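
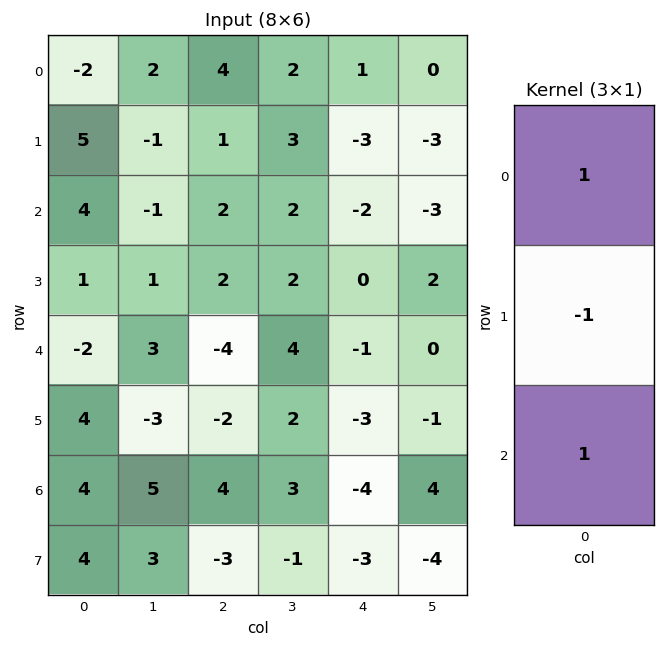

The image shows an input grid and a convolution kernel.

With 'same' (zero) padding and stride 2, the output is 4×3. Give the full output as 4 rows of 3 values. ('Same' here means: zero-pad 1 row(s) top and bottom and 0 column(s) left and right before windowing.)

Output[0,0]: The receptive field on the zero-padded input at this output position is [0 / -2 / 5]. Elementwise product with the kernel and sum: 0·1 + -2·-1 + 5·1.
Output[0,1]: The receptive field on the zero-padded input at this output position is [0 / 4 / 1]. Elementwise product with the kernel and sum: 0·1 + 4·-1 + 1·1.

7 -3 -4
2 1 -1
7 4 -2
4 -9 -2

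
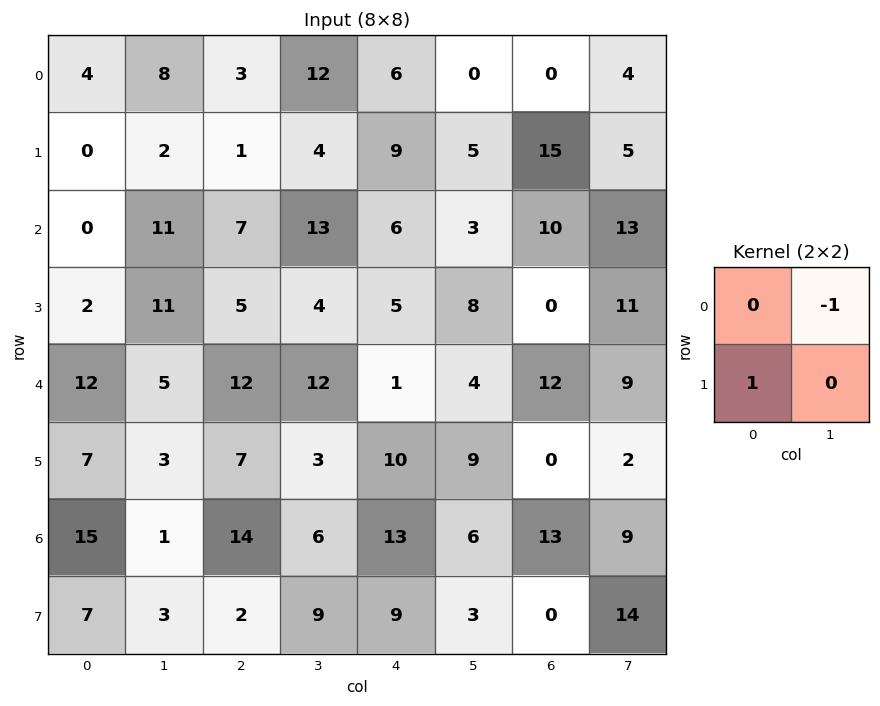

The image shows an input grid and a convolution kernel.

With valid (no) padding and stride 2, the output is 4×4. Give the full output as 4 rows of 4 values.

Output[0,0]: The receptive field on the input at this output position is [4 8 / 0 2]. Elementwise product with the kernel and sum: 8·-1 + 0·1.

-8 -11 9 11
-9 -8 2 -13
2 -5 6 -9
6 -4 3 -9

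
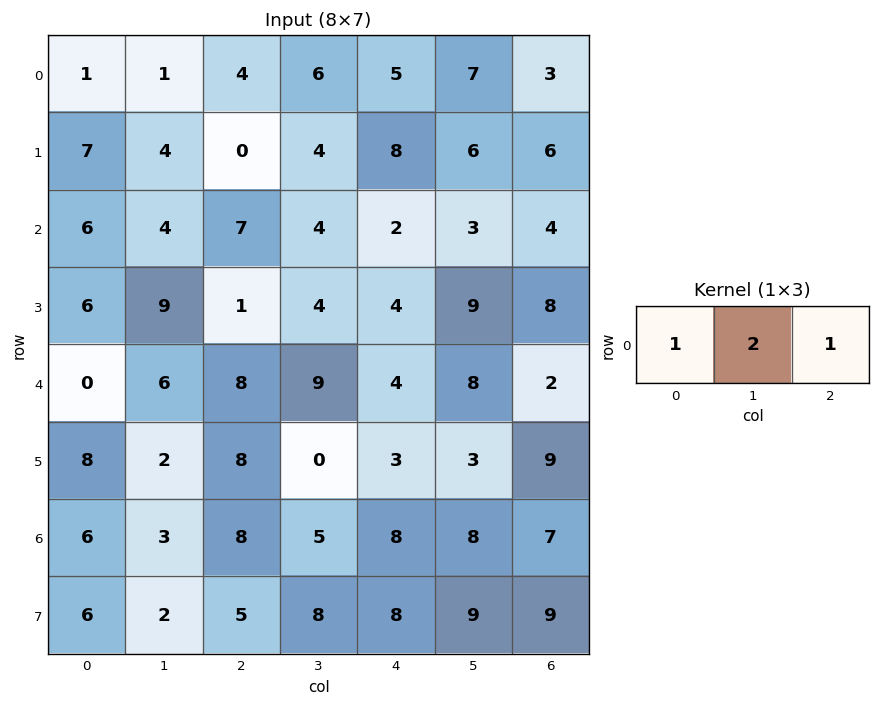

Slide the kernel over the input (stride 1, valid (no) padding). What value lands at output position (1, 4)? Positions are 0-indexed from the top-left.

The receptive field on the input at this output position is [8 6 6]. Elementwise product with the kernel and sum: 8·1 + 6·2 + 6·1.

26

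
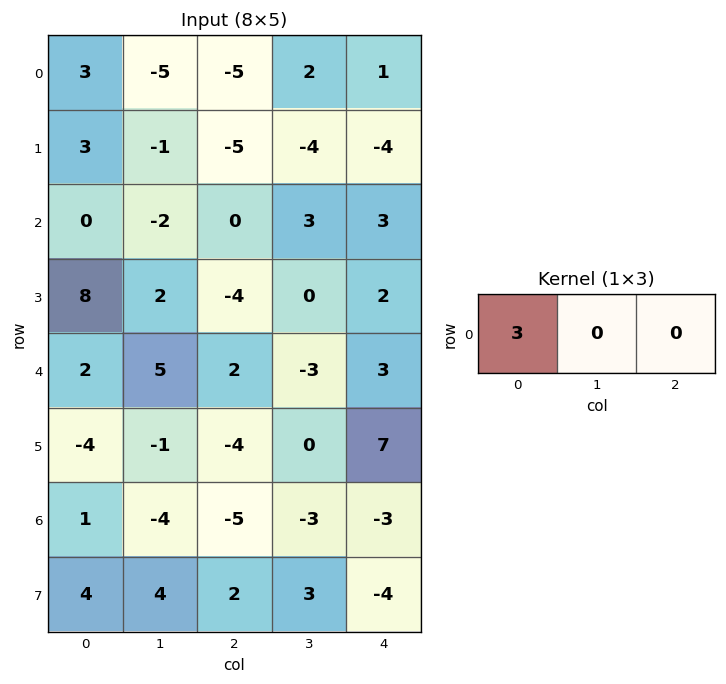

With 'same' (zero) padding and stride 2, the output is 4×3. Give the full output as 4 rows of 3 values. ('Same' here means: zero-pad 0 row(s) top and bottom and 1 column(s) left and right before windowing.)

Output[0,0]: The receptive field on the zero-padded input at this output position is [0 3 -5]. Elementwise product with the kernel and sum: 0·3.

0 -15 6
0 -6 9
0 15 -9
0 -12 -9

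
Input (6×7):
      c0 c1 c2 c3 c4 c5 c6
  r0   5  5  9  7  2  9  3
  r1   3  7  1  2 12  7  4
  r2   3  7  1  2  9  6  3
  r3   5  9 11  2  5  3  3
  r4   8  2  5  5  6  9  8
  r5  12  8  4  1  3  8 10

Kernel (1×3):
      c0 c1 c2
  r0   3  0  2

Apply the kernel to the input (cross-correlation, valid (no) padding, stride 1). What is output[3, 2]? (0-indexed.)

43

The receptive field on the input at this output position is [11 2 5]. Elementwise product with the kernel and sum: 11·3 + 5·2.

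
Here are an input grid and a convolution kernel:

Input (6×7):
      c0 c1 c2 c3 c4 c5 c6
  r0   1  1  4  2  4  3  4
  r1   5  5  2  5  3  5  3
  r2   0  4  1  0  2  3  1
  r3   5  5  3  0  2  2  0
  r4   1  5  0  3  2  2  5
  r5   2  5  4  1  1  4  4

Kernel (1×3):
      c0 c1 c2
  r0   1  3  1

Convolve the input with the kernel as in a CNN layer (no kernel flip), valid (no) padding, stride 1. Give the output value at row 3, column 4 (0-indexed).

The receptive field on the input at this output position is [2 2 0]. Elementwise product with the kernel and sum: 2·1 + 2·3 + 0·1.

8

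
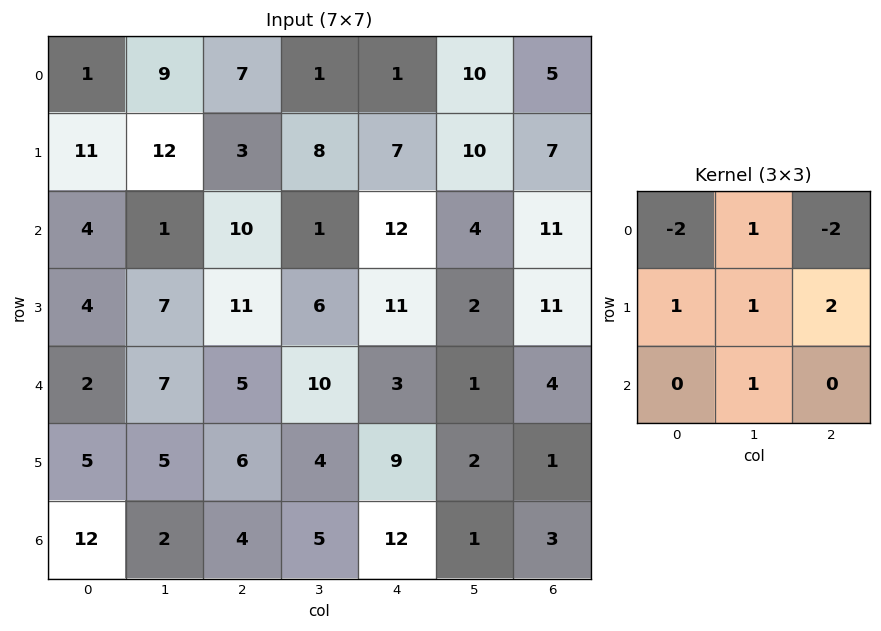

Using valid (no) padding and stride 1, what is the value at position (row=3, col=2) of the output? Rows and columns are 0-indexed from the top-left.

The receptive field on the input at this output position is [11 6 11 / 5 10 3 / 6 4 9]. Elementwise product with the kernel and sum: 11·-2 + 6·1 + 11·-2 + 5·1 + 10·1 + 3·2 + 4·1.

-13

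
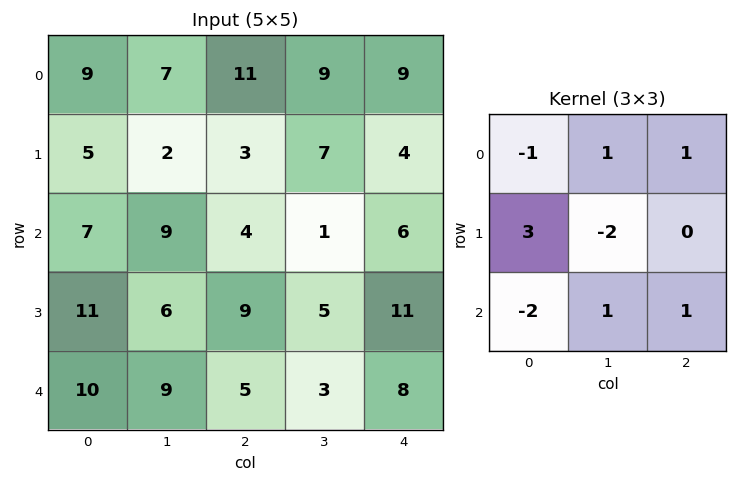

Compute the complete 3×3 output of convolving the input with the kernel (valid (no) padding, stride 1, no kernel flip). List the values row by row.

Output[0,0]: The receptive field on the input at this output position is [9 7 11 / 5 2 3 / 7 9 4]. Elementwise product with the kernel and sum: 9·-1 + 7·1 + 11·1 + 5·3 + 2·-2 + 7·-2 + 9·1 + 4·1.
Output[0,1]: The receptive field on the input at this output position is [7 11 9 / 2 3 7 / 9 4 1]. Elementwise product with the kernel and sum: 7·-1 + 11·1 + 9·1 + 2·3 + 3·-2 + 9·-2 + 4·1 + 1·1.

19 0 1
-4 29 16
21 -14 21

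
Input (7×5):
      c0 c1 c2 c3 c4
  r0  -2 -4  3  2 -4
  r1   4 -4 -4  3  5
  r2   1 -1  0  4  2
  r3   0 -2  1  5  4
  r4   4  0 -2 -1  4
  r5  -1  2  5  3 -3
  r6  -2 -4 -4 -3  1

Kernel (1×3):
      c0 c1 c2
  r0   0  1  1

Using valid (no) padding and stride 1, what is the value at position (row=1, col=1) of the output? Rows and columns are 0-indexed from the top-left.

The receptive field on the input at this output position is [-4 -4 3]. Elementwise product with the kernel and sum: -4·1 + 3·1.

-1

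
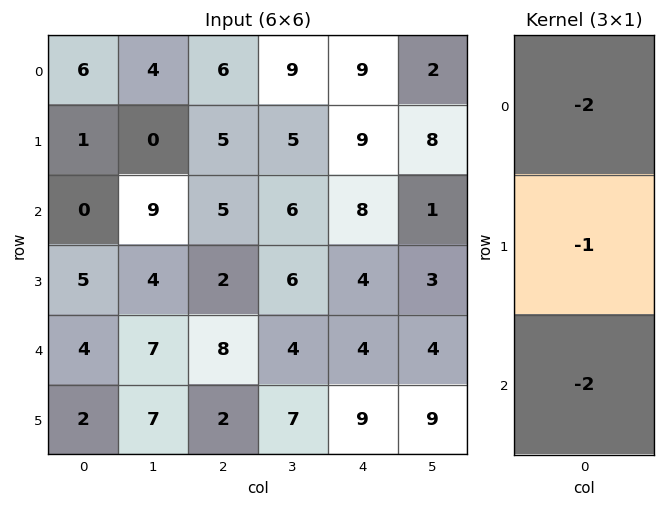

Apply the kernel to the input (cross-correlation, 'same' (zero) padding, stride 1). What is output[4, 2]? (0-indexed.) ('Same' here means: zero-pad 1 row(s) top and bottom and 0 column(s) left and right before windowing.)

-16

The receptive field on the zero-padded input at this output position is [2 / 8 / 2]. Elementwise product with the kernel and sum: 2·-2 + 8·-1 + 2·-2.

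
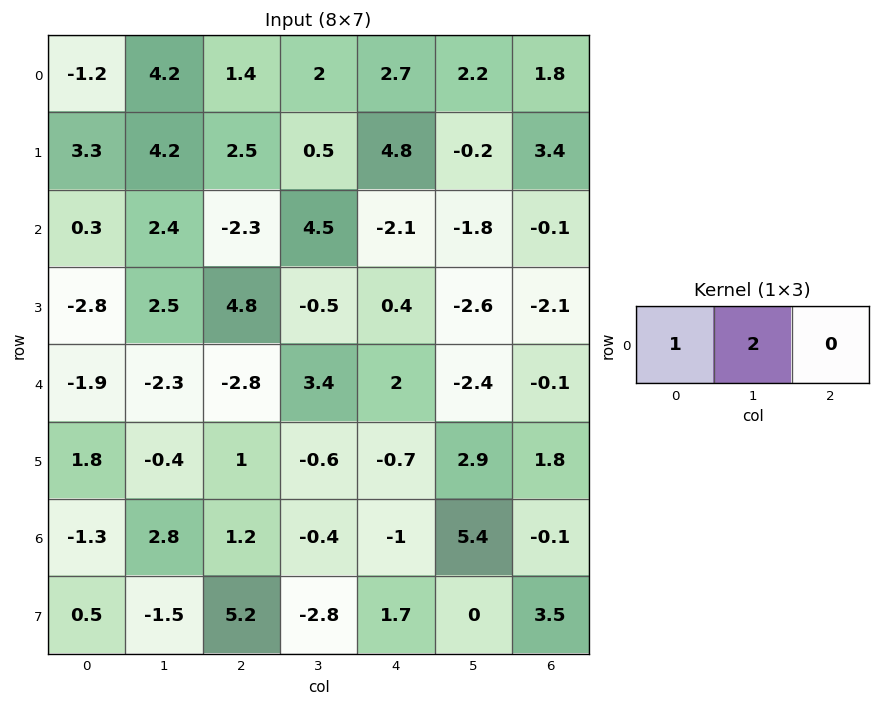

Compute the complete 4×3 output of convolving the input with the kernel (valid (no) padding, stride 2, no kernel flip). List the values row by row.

Output[0,0]: The receptive field on the input at this output position is [-1.2 4.2 1.4]. Elementwise product with the kernel and sum: -1.2·1 + 4.2·2.
Output[0,1]: The receptive field on the input at this output position is [1.4 2 2.7]. Elementwise product with the kernel and sum: 1.4·1 + 2·2.

7.2 5.4 7.1
5.1 6.7 -5.7
-6.5 4 -2.8
4.3 0.4 9.8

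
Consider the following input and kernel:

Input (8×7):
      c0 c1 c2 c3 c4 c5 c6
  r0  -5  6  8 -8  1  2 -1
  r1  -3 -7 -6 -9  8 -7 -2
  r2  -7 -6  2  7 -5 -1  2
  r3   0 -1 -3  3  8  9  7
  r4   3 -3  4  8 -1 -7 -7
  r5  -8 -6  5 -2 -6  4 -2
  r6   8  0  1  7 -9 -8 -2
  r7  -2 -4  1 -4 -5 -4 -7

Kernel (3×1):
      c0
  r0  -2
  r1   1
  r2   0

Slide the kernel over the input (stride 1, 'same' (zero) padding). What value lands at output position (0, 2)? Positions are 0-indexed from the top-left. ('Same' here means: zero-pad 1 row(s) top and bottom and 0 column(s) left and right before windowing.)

8

The receptive field on the zero-padded input at this output position is [0 / 8 / -6]. Elementwise product with the kernel and sum: 0·-2 + 8·1.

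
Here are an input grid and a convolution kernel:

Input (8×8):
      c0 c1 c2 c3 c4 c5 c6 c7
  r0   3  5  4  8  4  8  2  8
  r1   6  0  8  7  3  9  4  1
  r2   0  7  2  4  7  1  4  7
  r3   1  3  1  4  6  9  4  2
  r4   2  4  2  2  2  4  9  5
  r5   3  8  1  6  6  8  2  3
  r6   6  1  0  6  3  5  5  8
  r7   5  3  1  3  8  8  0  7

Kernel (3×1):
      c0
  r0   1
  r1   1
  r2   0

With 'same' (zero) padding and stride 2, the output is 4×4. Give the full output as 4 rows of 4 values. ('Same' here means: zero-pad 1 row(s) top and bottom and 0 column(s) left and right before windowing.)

Output[0,0]: The receptive field on the zero-padded input at this output position is [0 / 3 / 6]. Elementwise product with the kernel and sum: 0·1 + 3·1.
Output[0,1]: The receptive field on the zero-padded input at this output position is [0 / 4 / 8]. Elementwise product with the kernel and sum: 0·1 + 4·1.

3 4 4 2
6 10 10 8
3 3 8 13
9 1 9 7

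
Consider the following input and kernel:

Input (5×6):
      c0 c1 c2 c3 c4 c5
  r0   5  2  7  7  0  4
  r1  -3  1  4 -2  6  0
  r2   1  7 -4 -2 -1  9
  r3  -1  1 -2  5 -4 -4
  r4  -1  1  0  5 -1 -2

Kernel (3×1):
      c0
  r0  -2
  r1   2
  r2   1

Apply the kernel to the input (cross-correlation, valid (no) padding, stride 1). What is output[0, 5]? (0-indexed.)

The receptive field on the input at this output position is [4 / 0 / 9]. Elementwise product with the kernel and sum: 4·-2 + 0·2 + 9·1.

1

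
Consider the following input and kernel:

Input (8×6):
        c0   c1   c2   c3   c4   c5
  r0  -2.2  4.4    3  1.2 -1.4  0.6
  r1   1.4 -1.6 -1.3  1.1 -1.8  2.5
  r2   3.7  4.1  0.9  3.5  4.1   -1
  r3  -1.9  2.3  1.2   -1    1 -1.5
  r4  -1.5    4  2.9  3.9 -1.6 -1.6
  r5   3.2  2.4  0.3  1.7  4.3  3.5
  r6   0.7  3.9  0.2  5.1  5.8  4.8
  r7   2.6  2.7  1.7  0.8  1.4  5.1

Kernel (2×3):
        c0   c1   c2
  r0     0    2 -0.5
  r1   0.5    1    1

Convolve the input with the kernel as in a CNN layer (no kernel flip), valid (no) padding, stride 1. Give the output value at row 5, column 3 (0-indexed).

The receptive field on the input at this output position is [1.7 4.3 3.5 / 5.1 5.8 4.8]. Elementwise product with the kernel and sum: 4.3·2 + 3.5·-0.5 + 5.1·0.5 + 5.8·1 + 4.8·1.

20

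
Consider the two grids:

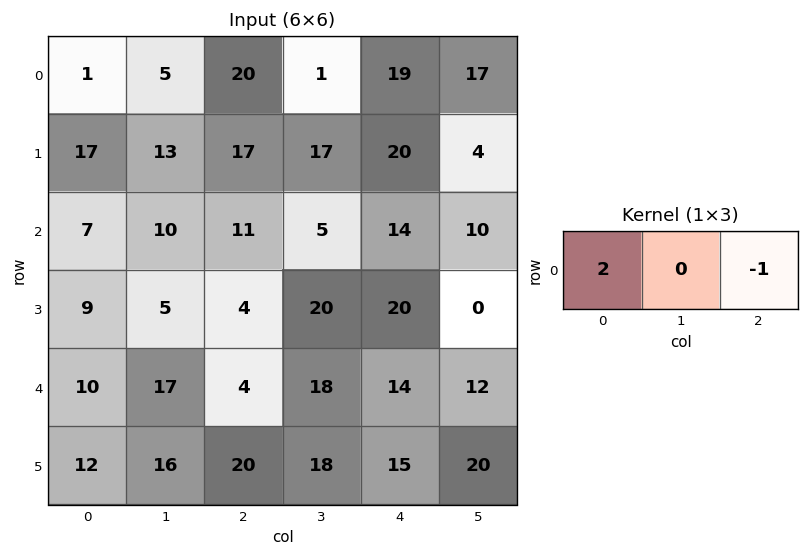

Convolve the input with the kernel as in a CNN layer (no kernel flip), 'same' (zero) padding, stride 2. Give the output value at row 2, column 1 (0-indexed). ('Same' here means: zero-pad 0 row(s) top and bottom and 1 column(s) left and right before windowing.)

The receptive field on the zero-padded input at this output position is [17 4 18]. Elementwise product with the kernel and sum: 17·2 + 18·-1.

16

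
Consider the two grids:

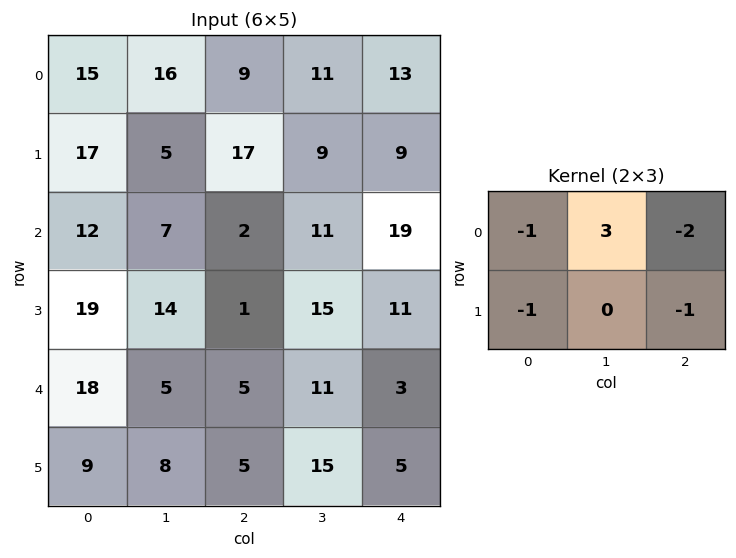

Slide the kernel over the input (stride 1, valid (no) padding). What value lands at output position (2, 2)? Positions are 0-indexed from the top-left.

The receptive field on the input at this output position is [2 11 19 / 1 15 11]. Elementwise product with the kernel and sum: 2·-1 + 11·3 + 19·-2 + 1·-1 + 11·-1.

-19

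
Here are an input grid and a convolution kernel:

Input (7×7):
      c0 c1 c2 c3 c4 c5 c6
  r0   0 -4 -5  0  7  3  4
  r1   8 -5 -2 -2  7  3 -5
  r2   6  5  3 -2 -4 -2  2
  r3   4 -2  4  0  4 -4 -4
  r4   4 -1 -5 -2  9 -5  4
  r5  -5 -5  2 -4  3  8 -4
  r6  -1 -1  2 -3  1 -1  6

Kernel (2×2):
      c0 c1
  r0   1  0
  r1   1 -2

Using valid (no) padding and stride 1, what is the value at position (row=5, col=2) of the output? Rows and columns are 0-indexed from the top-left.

10

The receptive field on the input at this output position is [2 -4 / 2 -3]. Elementwise product with the kernel and sum: 2·1 + 2·1 + -3·-2.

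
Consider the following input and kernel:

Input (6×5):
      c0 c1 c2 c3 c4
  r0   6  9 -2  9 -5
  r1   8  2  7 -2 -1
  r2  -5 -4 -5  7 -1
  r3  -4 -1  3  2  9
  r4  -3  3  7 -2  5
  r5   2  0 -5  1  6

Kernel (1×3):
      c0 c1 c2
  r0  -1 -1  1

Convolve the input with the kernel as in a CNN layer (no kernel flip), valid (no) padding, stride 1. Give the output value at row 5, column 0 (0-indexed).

-7

The receptive field on the input at this output position is [2 0 -5]. Elementwise product with the kernel and sum: 2·-1 + 0·-1 + -5·1.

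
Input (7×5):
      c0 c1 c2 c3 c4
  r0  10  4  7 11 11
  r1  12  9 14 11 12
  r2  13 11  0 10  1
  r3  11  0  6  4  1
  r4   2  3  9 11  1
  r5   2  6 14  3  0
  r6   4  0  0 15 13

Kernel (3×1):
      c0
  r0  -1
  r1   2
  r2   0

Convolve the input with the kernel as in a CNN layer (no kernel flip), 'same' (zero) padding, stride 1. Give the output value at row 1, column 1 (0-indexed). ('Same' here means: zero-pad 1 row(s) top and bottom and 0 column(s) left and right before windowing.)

14

The receptive field on the zero-padded input at this output position is [4 / 9 / 11]. Elementwise product with the kernel and sum: 4·-1 + 9·2.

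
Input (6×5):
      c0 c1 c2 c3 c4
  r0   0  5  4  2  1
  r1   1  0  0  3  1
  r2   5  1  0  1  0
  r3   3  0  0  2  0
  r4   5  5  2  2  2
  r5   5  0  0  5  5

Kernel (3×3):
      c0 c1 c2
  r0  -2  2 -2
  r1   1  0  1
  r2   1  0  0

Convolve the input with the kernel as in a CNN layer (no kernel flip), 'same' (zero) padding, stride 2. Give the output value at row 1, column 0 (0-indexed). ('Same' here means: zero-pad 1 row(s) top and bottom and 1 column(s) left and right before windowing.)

3

The receptive field on the zero-padded input at this output position is [0 1 0 / 0 5 1 / 0 3 0]. Elementwise product with the kernel and sum: 0·-2 + 1·2 + 0·-2 + 0·1 + 1·1 + 0·1.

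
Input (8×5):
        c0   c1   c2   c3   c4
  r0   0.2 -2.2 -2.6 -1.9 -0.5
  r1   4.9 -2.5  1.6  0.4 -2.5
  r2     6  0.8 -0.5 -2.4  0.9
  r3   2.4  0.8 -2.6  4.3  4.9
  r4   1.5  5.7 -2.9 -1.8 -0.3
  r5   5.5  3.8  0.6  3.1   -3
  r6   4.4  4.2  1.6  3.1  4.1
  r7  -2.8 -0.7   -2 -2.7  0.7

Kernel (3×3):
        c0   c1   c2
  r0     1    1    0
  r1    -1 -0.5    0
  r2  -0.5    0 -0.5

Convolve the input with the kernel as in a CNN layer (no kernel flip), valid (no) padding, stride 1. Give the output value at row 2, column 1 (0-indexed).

The receptive field on the input at this output position is [0.8 -0.5 -2.4 / 0.8 -2.6 4.3 / 5.7 -2.9 -1.8]. Elementwise product with the kernel and sum: 0.8·1 + -0.5·1 + 0.8·-1 + -2.6·-0.5 + 5.7·-0.5 + -1.8·-0.5.

-1.15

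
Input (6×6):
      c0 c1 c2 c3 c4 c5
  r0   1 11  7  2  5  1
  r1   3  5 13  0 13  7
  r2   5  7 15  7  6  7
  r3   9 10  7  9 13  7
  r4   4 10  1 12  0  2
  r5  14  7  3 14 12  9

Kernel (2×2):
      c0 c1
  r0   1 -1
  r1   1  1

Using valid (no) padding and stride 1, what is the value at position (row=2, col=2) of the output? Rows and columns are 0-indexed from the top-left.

24

The receptive field on the input at this output position is [15 7 / 7 9]. Elementwise product with the kernel and sum: 15·1 + 7·-1 + 7·1 + 9·1.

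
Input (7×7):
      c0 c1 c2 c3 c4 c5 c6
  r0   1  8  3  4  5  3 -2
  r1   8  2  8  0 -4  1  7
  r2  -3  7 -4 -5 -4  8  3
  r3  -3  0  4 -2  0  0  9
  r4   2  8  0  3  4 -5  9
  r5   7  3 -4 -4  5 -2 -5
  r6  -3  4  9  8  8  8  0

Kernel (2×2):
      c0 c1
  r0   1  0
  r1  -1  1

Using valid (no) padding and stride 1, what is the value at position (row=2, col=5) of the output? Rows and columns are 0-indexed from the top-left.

The receptive field on the input at this output position is [8 3 / 0 9]. Elementwise product with the kernel and sum: 8·1 + 0·-1 + 9·1.

17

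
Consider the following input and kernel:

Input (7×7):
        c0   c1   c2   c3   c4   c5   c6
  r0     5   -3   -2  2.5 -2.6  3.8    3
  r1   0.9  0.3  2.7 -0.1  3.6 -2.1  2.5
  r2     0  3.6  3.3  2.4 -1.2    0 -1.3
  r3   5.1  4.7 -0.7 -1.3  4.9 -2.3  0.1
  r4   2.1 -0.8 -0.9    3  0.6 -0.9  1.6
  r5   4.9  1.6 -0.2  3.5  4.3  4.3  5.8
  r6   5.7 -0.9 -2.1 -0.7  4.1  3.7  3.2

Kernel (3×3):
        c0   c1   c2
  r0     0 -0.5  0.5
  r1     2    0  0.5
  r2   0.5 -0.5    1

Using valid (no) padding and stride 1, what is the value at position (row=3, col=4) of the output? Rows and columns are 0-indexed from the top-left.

9

The receptive field on the input at this output position is [4.9 -2.3 0.1 / 0.6 -0.9 1.6 / 4.3 4.3 5.8]. Elementwise product with the kernel and sum: -2.3·-0.5 + 0.1·0.5 + 0.6·2 + 1.6·0.5 + 4.3·0.5 + 4.3·-0.5 + 5.8·1.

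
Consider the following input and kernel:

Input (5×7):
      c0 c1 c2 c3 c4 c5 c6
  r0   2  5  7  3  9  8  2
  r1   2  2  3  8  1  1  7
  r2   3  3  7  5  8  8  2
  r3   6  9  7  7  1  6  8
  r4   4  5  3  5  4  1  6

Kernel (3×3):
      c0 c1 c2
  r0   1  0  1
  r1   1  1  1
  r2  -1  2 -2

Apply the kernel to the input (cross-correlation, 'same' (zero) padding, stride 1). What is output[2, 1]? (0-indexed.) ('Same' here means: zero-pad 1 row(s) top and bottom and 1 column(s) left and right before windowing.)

The receptive field on the zero-padded input at this output position is [2 2 3 / 3 3 7 / 6 9 7]. Elementwise product with the kernel and sum: 2·1 + 3·1 + 3·1 + 3·1 + 7·1 + 6·-1 + 9·2 + 7·-2.

16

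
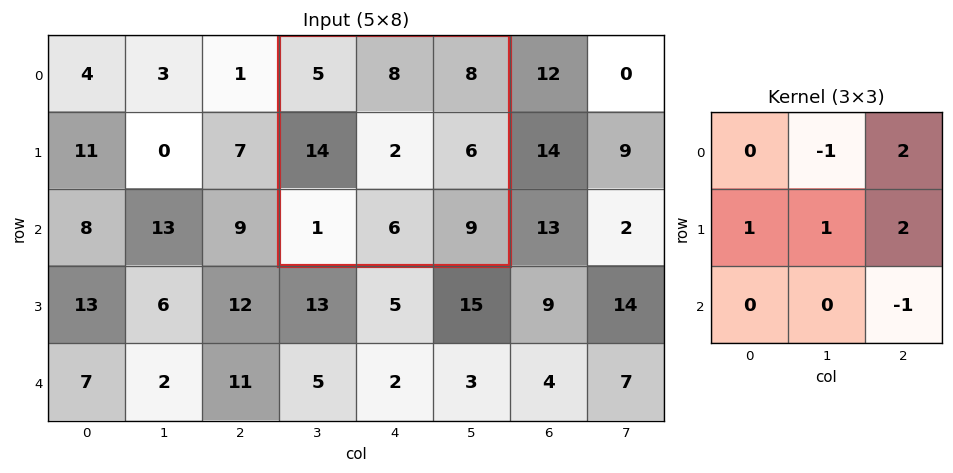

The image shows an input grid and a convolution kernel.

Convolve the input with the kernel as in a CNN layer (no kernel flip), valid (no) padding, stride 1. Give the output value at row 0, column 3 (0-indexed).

27

The receptive field on the input at this output position is [5 8 8 / 14 2 6 / 1 6 9]. Elementwise product with the kernel and sum: 8·-1 + 8·2 + 14·1 + 2·1 + 6·2 + 9·-1.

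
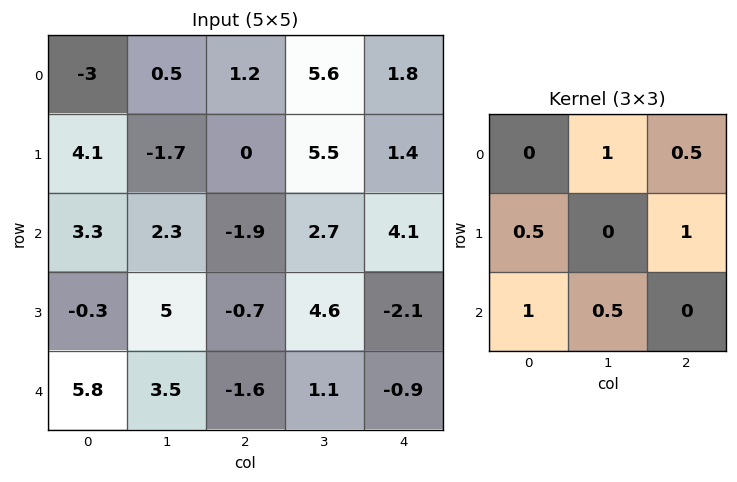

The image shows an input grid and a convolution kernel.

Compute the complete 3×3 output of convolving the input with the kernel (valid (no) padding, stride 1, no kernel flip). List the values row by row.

7.6 10 7.35
0.25 11.25 10.95
8.05 9.25 1.25

Output[0,0]: The receptive field on the input at this output position is [-3 0.5 1.2 / 4.1 -1.7 0 / 3.3 2.3 -1.9]. Elementwise product with the kernel and sum: 0.5·1 + 1.2·0.5 + 4.1·0.5 + 0·1 + 3.3·1 + 2.3·0.5.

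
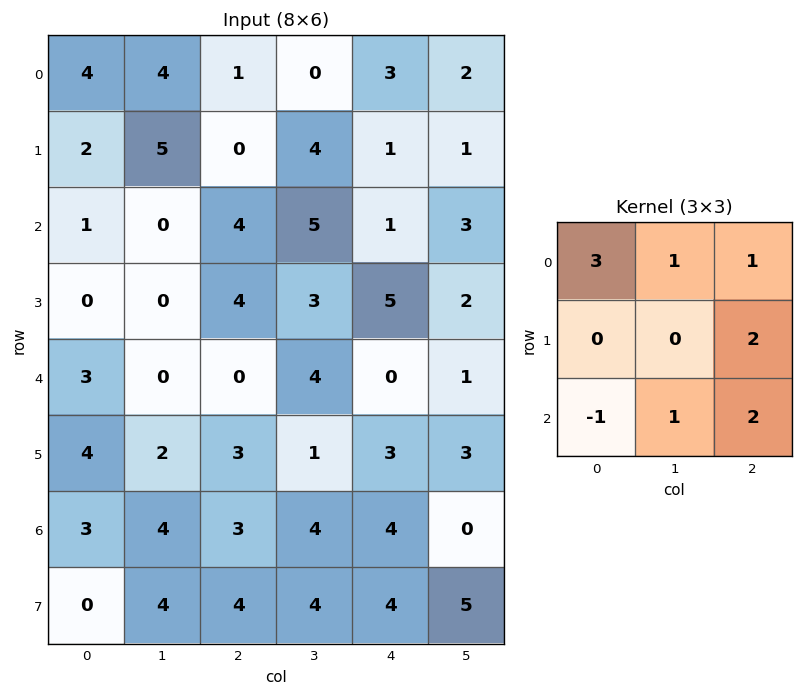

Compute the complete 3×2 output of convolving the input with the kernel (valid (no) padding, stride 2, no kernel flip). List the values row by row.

Output[0,0]: The receptive field on the input at this output position is [4 4 1 / 2 5 0 / 1 0 4]. Elementwise product with the kernel and sum: 4·3 + 4·1 + 1·1 + 0·2 + 1·-1 + 0·1 + 4·2.
Output[0,1]: The receptive field on the input at this output position is [1 0 3 / 0 4 1 / 4 5 1]. Elementwise product with the kernel and sum: 1·3 + 0·1 + 3·1 + 1·2 + 4·-1 + 5·1 + 1·2.

24 11
12 32
22 19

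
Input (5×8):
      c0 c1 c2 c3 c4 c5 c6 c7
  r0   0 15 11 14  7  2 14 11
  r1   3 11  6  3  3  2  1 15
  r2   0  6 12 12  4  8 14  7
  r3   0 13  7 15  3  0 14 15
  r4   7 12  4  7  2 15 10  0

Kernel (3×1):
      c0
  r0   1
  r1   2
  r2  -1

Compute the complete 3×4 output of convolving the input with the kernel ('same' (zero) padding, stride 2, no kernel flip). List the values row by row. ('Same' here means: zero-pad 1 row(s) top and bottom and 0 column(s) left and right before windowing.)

Output[0,0]: The receptive field on the zero-padded input at this output position is [0 / 0 / 3]. Elementwise product with the kernel and sum: 0·1 + 0·2 + 3·-1.

-3 16 11 27
3 23 8 15
14 15 7 34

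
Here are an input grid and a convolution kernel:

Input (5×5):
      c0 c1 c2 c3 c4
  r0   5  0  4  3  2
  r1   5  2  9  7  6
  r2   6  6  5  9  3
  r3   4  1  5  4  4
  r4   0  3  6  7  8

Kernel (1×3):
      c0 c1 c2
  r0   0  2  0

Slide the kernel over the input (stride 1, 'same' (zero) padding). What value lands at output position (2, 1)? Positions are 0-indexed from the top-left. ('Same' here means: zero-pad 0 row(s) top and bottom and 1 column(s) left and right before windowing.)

The receptive field on the zero-padded input at this output position is [6 6 5]. Elementwise product with the kernel and sum: 6·2.

12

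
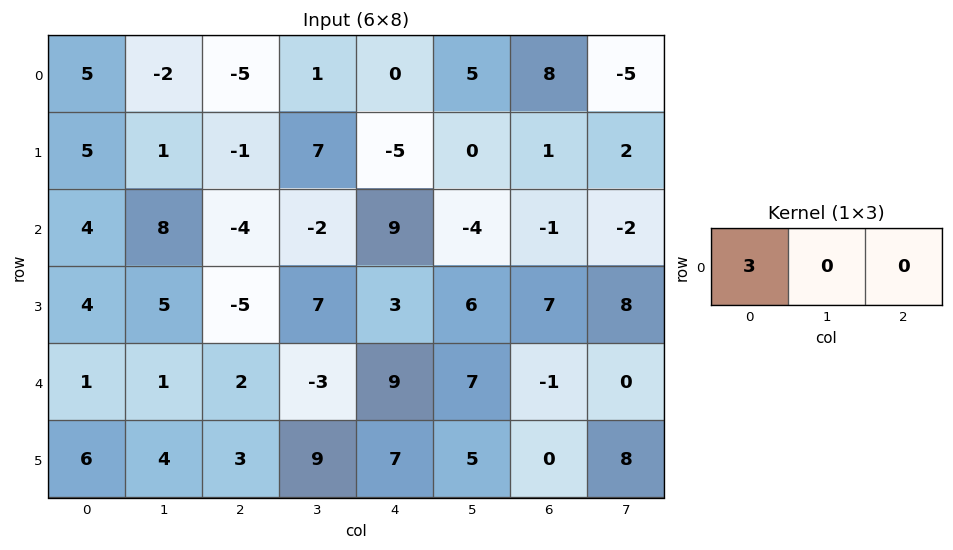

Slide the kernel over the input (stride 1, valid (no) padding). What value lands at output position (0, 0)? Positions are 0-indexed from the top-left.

The receptive field on the input at this output position is [5 -2 -5]. Elementwise product with the kernel and sum: 5·3.

15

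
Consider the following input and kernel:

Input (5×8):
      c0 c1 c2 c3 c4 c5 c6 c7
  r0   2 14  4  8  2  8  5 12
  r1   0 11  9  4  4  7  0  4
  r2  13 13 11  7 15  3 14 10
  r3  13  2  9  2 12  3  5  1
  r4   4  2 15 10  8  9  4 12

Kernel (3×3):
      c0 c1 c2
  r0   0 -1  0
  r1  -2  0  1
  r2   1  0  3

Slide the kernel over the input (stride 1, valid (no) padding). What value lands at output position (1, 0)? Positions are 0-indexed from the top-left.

The receptive field on the input at this output position is [0 11 9 / 13 13 11 / 13 2 9]. Elementwise product with the kernel and sum: 11·-1 + 13·-2 + 11·1 + 13·1 + 9·3.

14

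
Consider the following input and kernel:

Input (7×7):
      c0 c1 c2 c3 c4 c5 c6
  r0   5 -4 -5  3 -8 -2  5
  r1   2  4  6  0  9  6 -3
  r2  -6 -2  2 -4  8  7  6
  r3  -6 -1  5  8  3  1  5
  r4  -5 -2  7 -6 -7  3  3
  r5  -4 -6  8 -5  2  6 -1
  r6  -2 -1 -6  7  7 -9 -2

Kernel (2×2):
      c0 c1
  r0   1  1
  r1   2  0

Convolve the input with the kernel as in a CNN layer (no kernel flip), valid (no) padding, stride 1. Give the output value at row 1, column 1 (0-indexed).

6

The receptive field on the input at this output position is [4 6 / -2 2]. Elementwise product with the kernel and sum: 4·1 + 6·1 + -2·2.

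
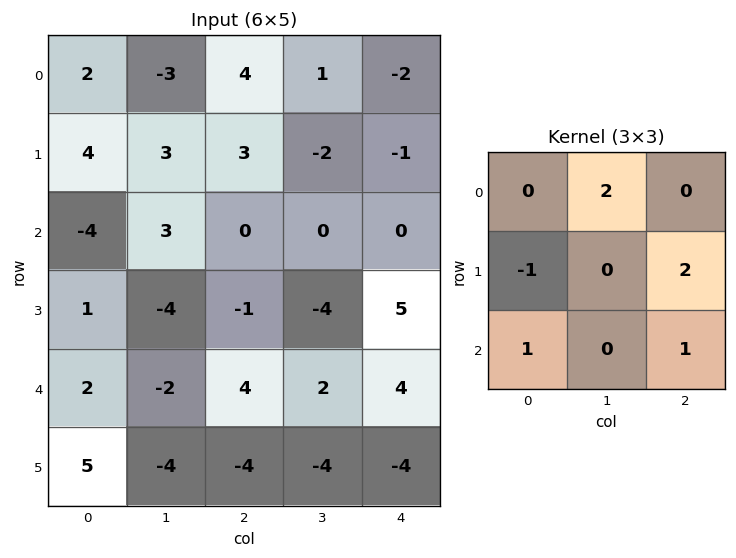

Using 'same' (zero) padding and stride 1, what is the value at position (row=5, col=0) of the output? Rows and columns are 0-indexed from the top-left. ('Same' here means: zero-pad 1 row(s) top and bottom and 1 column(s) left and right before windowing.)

-4

The receptive field on the zero-padded input at this output position is [0 2 -2 / 0 5 -4 / 0 0 0]. Elementwise product with the kernel and sum: 2·2 + 0·-1 + -4·2 + 0·1 + 0·1.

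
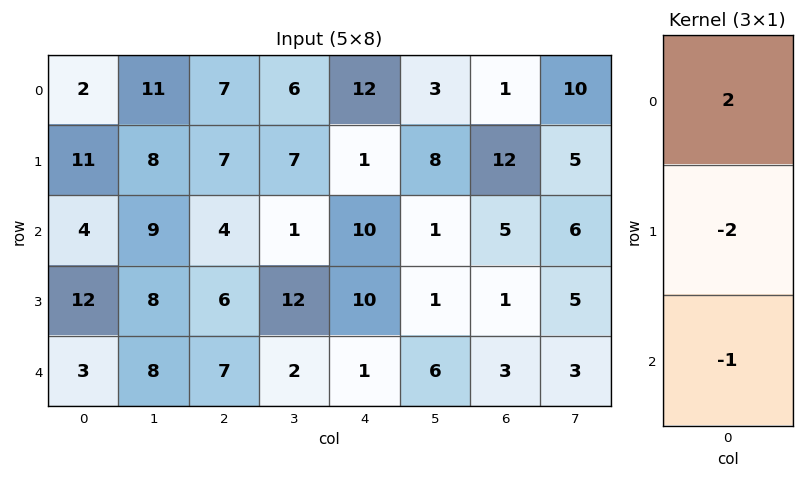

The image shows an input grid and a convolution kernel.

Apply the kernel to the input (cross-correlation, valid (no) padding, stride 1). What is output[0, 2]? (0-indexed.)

-4

The receptive field on the input at this output position is [7 / 7 / 4]. Elementwise product with the kernel and sum: 7·2 + 7·-2 + 4·-1.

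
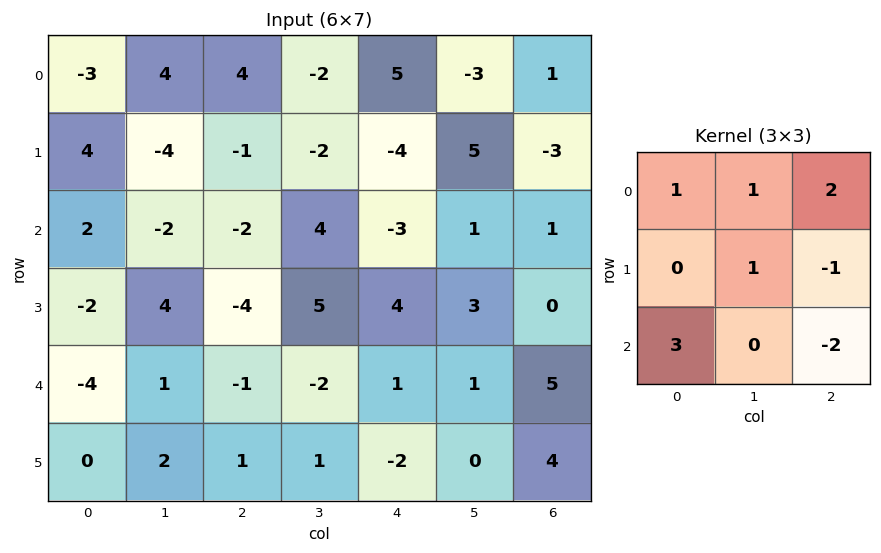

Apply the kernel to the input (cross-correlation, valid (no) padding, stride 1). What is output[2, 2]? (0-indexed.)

-8

The receptive field on the input at this output position is [-2 4 -3 / -4 5 4 / -1 -2 1]. Elementwise product with the kernel and sum: -2·1 + 4·1 + -3·2 + 5·1 + 4·-1 + -1·3 + 1·-2.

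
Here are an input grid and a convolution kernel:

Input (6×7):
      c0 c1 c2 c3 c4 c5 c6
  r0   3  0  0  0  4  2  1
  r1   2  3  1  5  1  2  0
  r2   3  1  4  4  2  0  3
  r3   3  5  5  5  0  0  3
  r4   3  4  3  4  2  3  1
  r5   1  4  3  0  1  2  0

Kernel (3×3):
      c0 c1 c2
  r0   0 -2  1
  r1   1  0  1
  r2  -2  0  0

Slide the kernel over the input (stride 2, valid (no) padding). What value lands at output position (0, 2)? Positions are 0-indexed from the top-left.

-6

The receptive field on the input at this output position is [4 2 1 / 1 2 0 / 2 0 3]. Elementwise product with the kernel and sum: 2·-2 + 1·1 + 1·1 + 0·1 + 2·-2.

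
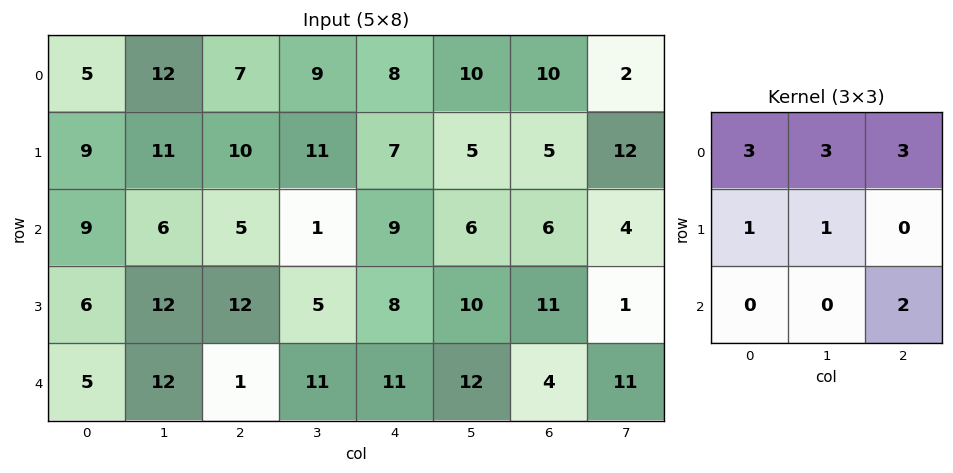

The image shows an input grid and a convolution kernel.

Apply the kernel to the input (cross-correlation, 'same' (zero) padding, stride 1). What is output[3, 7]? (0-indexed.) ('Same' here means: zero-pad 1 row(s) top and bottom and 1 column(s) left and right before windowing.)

42

The receptive field on the zero-padded input at this output position is [6 4 0 / 11 1 0 / 4 11 0]. Elementwise product with the kernel and sum: 6·3 + 4·3 + 0·3 + 11·1 + 1·1 + 0·2.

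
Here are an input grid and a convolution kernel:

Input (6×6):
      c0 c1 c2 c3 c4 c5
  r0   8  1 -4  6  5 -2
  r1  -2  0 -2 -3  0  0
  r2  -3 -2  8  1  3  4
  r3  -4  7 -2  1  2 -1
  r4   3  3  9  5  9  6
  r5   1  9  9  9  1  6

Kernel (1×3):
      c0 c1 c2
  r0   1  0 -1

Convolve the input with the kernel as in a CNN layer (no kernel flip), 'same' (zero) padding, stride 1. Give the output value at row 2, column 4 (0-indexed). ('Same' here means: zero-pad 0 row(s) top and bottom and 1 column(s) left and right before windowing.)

The receptive field on the zero-padded input at this output position is [1 3 4]. Elementwise product with the kernel and sum: 1·1 + 4·-1.

-3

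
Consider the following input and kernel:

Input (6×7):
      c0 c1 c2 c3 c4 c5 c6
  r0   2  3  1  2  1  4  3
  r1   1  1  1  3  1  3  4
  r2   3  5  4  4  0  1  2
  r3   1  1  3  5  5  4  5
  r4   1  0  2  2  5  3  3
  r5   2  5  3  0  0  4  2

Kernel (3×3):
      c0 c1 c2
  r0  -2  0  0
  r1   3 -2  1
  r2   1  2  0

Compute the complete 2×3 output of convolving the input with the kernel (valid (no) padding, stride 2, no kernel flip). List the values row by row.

11 8 1
-1 2 23

Output[0,0]: The receptive field on the input at this output position is [2 3 1 / 1 1 1 / 3 5 4]. Elementwise product with the kernel and sum: 2·-2 + 1·3 + 1·-2 + 1·1 + 3·1 + 5·2.
Output[0,1]: The receptive field on the input at this output position is [1 2 1 / 1 3 1 / 4 4 0]. Elementwise product with the kernel and sum: 1·-2 + 1·3 + 3·-2 + 1·1 + 4·1 + 4·2.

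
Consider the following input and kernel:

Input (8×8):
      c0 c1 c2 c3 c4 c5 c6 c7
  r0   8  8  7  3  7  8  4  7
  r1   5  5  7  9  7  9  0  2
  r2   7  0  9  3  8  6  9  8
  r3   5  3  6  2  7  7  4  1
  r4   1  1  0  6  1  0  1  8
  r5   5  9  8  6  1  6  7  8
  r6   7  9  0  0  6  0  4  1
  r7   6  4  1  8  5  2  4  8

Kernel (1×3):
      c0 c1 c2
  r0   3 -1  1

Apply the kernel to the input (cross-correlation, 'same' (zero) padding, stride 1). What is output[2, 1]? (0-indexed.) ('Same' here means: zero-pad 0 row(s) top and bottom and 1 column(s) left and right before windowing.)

30

The receptive field on the zero-padded input at this output position is [7 0 9]. Elementwise product with the kernel and sum: 7·3 + 0·-1 + 9·1.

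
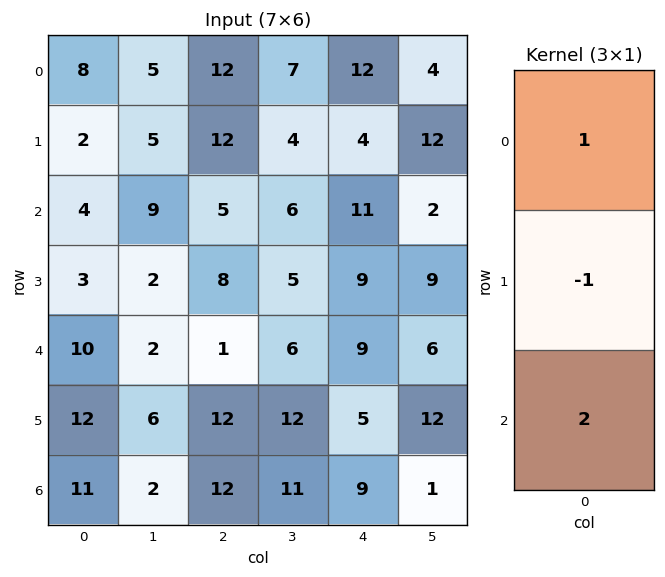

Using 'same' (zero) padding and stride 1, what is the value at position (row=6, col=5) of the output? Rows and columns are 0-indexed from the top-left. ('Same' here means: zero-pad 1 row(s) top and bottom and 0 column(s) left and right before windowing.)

11

The receptive field on the zero-padded input at this output position is [12 / 1 / 0]. Elementwise product with the kernel and sum: 12·1 + 1·-1 + 0·2.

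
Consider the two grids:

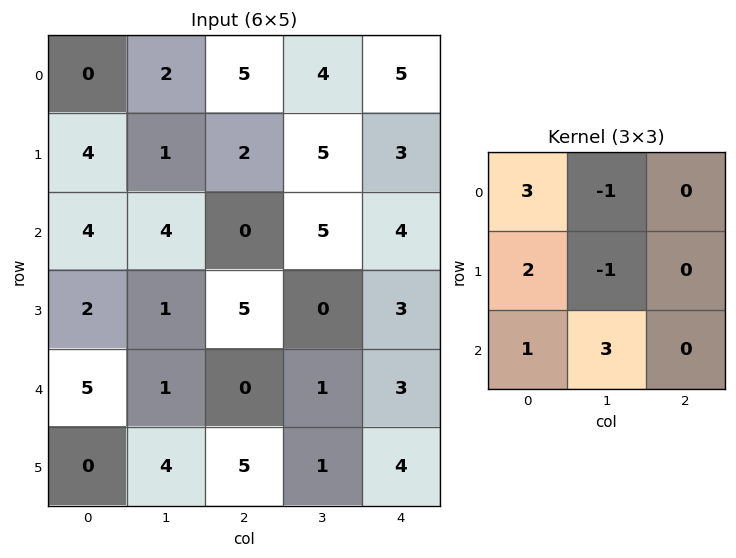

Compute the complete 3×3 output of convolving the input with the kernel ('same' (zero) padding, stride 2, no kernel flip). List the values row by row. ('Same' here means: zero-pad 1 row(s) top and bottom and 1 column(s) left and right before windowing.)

Output[0,0]: The receptive field on the zero-padded input at this output position is [0 0 0 / 0 0 2 / 0 4 1]. Elementwise product with the kernel and sum: 0·3 + 0·-1 + 0·2 + 0·-1 + 0·1 + 4·3.
Output[0,1]: The receptive field on the zero-padded input at this output position is [0 0 0 / 2 5 4 / 1 2 5]. Elementwise product with the kernel and sum: 0·3 + 0·-1 + 2·2 + 5·-1 + 1·1 + 2·3.

12 6 17
-2 25 27
-7 19 9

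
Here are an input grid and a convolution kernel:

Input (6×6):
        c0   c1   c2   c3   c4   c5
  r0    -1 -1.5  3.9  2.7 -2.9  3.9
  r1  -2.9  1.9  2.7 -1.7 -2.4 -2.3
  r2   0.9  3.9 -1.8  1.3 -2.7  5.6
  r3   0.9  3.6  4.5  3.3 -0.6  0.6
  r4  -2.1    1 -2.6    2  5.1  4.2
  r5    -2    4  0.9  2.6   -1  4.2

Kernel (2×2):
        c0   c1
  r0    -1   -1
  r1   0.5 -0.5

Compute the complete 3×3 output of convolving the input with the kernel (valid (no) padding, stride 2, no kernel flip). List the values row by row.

Output[0,0]: The receptive field on the input at this output position is [-1 -1.5 / -2.9 1.9]. Elementwise product with the kernel and sum: -1·-1 + -1.5·-1 + -2.9·0.5 + 1.9·-0.5.
Output[0,1]: The receptive field on the input at this output position is [3.9 2.7 / 2.7 -1.7]. Elementwise product with the kernel and sum: 3.9·-1 + 2.7·-1 + 2.7·0.5 + -1.7·-0.5.

0.1 -4.4 -1.05
-6.15 1.1 -3.5
-1.9 -0.25 -11.9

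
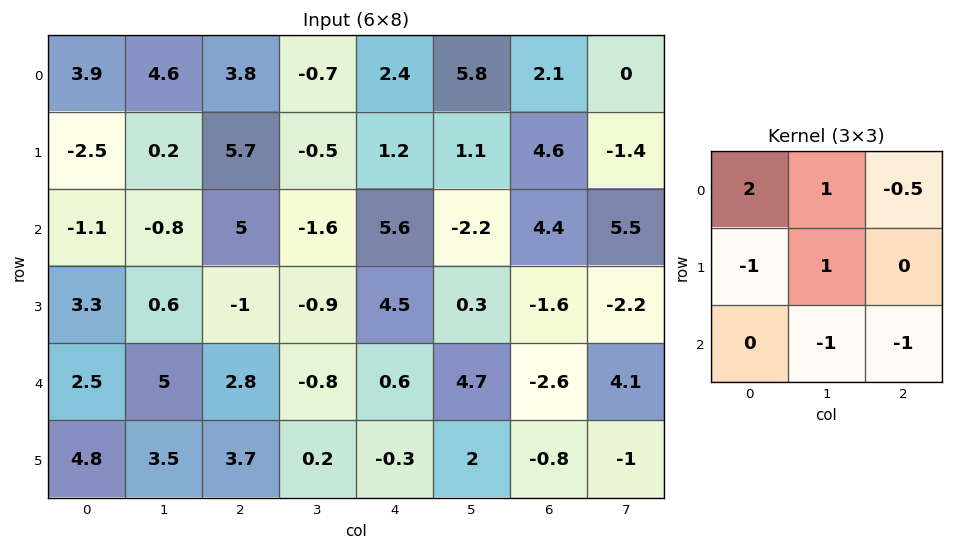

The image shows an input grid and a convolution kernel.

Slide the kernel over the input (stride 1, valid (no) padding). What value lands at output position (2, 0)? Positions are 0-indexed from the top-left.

-16

The receptive field on the input at this output position is [-1.1 -0.8 5 / 3.3 0.6 -1 / 2.5 5 2.8]. Elementwise product with the kernel and sum: -1.1·2 + -0.8·1 + 5·-0.5 + 3.3·-1 + 0.6·1 + 5·-1 + 2.8·-1.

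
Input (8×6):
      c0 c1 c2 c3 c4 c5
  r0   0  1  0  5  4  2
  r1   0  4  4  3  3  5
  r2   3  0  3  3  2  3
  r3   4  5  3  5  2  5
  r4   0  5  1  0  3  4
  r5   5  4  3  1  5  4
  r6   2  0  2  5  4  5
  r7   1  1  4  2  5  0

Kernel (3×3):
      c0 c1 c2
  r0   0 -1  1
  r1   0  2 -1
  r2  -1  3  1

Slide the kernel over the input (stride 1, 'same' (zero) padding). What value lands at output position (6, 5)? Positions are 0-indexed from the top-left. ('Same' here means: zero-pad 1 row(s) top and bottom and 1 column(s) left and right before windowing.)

The receptive field on the zero-padded input at this output position is [5 4 0 / 4 5 0 / 5 0 0]. Elementwise product with the kernel and sum: 4·-1 + 0·1 + 5·2 + 0·-1 + 5·-1 + 0·3 + 0·1.

1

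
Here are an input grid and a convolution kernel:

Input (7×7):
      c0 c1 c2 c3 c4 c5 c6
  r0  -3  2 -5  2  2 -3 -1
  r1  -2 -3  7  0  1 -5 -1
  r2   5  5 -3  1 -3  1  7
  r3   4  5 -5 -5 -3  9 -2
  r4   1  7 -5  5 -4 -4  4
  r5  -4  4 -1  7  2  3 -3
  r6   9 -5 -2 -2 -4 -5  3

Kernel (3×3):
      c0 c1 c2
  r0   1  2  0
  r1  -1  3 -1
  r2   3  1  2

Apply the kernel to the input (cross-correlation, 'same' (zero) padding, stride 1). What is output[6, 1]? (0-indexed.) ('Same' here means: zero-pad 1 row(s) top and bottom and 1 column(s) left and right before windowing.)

-18

The receptive field on the zero-padded input at this output position is [-4 4 -1 / 9 -5 -2 / 0 0 0]. Elementwise product with the kernel and sum: -4·1 + 4·2 + 9·-1 + -5·3 + -2·-1 + 0·3 + 0·1 + 0·2.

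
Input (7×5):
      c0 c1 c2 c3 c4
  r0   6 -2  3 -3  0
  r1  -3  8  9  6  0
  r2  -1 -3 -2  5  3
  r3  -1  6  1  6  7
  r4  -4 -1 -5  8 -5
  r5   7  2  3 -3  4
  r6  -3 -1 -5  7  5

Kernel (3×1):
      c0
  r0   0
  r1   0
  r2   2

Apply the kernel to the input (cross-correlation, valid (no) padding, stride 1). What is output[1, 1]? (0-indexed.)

12

The receptive field on the input at this output position is [8 / -3 / 6]. Elementwise product with the kernel and sum: 6·2.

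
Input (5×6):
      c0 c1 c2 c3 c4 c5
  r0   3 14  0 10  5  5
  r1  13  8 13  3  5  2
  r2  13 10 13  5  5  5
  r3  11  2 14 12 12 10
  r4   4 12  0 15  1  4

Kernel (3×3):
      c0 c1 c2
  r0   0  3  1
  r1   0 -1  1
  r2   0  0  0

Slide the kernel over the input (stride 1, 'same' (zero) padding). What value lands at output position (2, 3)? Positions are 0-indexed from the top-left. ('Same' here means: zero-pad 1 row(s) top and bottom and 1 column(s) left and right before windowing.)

The receptive field on the zero-padded input at this output position is [13 3 5 / 13 5 5 / 14 12 12]. Elementwise product with the kernel and sum: 3·3 + 5·1 + 5·-1 + 5·1.

14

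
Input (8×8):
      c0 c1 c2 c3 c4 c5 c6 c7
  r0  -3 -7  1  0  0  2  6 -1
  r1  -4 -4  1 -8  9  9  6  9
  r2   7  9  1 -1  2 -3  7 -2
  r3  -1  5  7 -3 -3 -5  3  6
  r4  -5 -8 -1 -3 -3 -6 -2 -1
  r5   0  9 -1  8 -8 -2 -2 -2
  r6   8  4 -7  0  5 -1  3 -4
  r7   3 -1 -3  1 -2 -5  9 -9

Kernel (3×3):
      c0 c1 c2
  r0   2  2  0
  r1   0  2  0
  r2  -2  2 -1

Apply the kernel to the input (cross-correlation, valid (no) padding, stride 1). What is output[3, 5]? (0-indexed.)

The receptive field on the input at this output position is [-5 3 6 / -6 -2 -1 / -2 -2 -2]. Elementwise product with the kernel and sum: -5·2 + 3·2 + -2·2 + -2·-2 + -2·2 + -2·-1.

-6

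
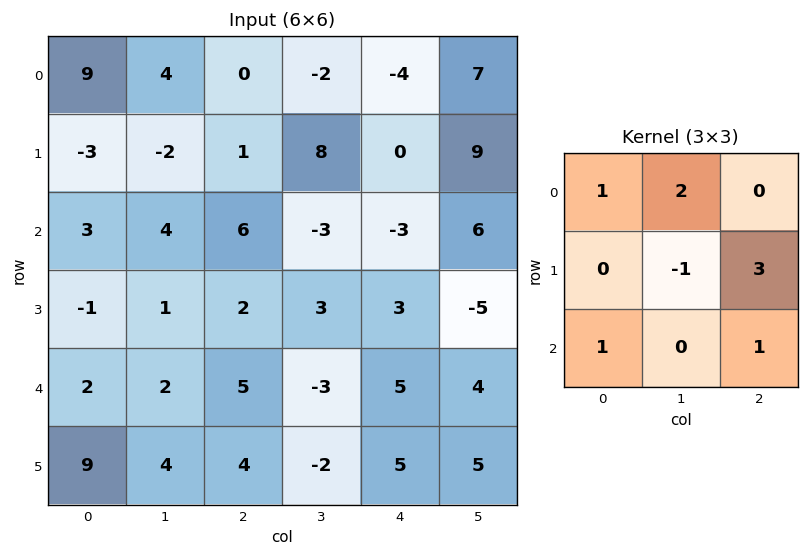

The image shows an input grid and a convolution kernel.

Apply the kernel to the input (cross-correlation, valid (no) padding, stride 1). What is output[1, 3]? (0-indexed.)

The receptive field on the input at this output position is [8 0 9 / -3 -3 6 / 3 3 -5]. Elementwise product with the kernel and sum: 8·1 + 0·2 + -3·-1 + 6·3 + 3·1 + -5·1.

27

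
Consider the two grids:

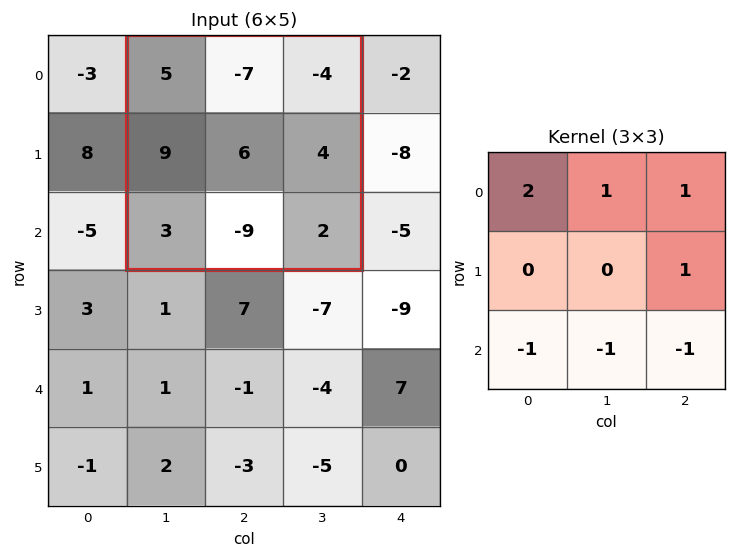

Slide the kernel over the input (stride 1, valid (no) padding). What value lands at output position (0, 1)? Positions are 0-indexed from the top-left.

7

The receptive field on the input at this output position is [5 -7 -4 / 9 6 4 / 3 -9 2]. Elementwise product with the kernel and sum: 5·2 + -7·1 + -4·1 + 4·1 + 3·-1 + -9·-1 + 2·-1.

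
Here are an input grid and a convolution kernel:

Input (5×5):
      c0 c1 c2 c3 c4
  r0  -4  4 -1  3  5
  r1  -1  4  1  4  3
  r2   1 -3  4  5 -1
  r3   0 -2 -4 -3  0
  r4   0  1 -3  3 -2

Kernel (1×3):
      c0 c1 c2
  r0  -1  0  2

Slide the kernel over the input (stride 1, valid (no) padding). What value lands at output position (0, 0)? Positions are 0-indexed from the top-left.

The receptive field on the input at this output position is [-4 4 -1]. Elementwise product with the kernel and sum: -4·-1 + -1·2.

2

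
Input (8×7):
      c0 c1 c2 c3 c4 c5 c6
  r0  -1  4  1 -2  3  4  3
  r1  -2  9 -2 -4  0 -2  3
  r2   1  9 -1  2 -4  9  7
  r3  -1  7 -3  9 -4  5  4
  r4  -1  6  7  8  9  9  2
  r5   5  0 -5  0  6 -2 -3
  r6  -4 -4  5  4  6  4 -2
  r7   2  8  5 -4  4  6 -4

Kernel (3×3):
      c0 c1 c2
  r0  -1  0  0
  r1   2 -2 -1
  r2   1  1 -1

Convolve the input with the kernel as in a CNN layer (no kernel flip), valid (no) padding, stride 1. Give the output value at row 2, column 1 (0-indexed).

The receptive field on the input at this output position is [9 -1 2 / 7 -3 9 / 6 7 8]. Elementwise product with the kernel and sum: 9·-1 + 7·2 + -3·-2 + 9·-1 + 6·1 + 7·1 + 8·-1.

7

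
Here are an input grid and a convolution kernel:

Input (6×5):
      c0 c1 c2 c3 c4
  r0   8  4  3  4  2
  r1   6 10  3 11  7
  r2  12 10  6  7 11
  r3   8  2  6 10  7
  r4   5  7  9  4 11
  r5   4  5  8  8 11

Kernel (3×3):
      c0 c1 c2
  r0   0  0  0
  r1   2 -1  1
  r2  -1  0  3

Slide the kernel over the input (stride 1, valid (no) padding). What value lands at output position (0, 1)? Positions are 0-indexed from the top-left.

The receptive field on the input at this output position is [4 3 4 / 10 3 11 / 10 6 7]. Elementwise product with the kernel and sum: 10·2 + 3·-1 + 11·1 + 10·-1 + 7·3.

39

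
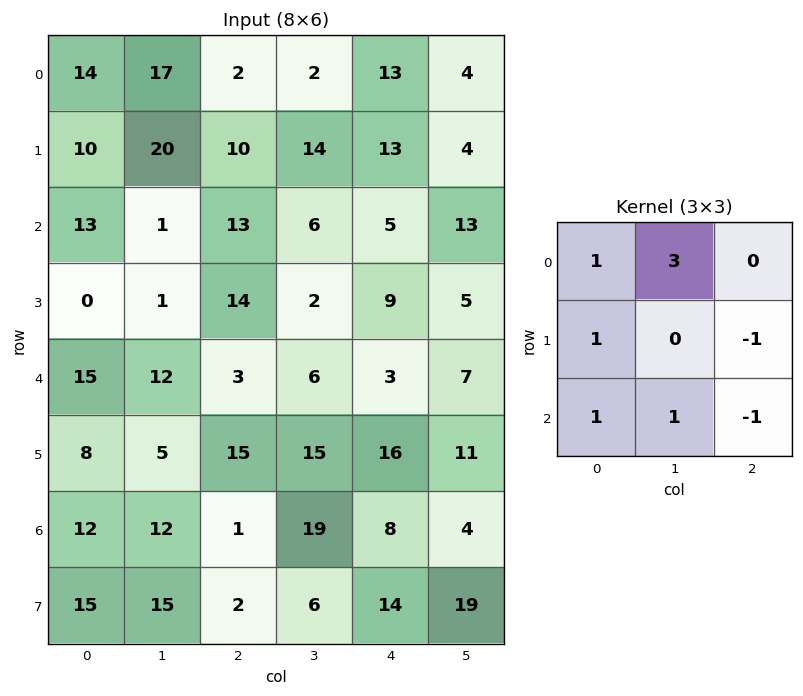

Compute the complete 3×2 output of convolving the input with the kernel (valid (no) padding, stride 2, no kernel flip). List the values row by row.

66 19
26 42
67 32

Output[0,0]: The receptive field on the input at this output position is [14 17 2 / 10 20 10 / 13 1 13]. Elementwise product with the kernel and sum: 14·1 + 17·3 + 10·1 + 10·-1 + 13·1 + 1·1 + 13·-1.
Output[0,1]: The receptive field on the input at this output position is [2 2 13 / 10 14 13 / 13 6 5]. Elementwise product with the kernel and sum: 2·1 + 2·3 + 10·1 + 13·-1 + 13·1 + 6·1 + 5·-1.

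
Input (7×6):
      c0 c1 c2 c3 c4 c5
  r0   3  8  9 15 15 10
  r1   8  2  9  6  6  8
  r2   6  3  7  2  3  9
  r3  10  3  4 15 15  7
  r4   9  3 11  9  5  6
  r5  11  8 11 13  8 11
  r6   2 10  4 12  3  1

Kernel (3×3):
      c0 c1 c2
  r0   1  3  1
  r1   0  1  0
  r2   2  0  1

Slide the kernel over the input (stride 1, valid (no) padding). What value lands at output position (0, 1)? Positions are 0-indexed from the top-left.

The receptive field on the input at this output position is [8 9 15 / 2 9 6 / 3 7 2]. Elementwise product with the kernel and sum: 8·1 + 9·3 + 15·1 + 9·1 + 3·2 + 2·1.

67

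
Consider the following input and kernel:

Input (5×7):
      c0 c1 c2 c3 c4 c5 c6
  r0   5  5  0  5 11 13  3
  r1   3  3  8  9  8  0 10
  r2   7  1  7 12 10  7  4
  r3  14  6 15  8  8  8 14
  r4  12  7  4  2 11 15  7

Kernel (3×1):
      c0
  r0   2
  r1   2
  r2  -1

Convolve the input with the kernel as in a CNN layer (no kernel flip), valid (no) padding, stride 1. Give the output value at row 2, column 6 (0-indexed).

29

The receptive field on the input at this output position is [4 / 14 / 7]. Elementwise product with the kernel and sum: 4·2 + 14·2 + 7·-1.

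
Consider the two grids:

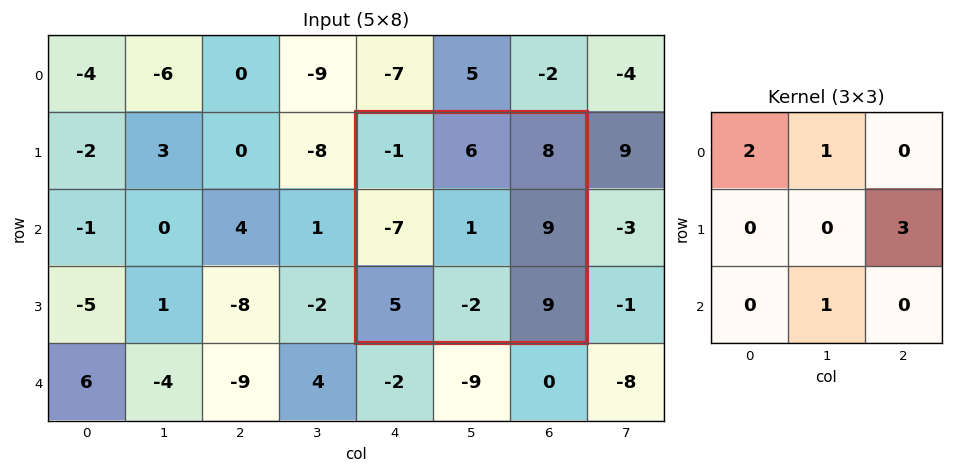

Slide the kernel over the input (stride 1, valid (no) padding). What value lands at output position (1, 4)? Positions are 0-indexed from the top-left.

The receptive field on the input at this output position is [-1 6 8 / -7 1 9 / 5 -2 9]. Elementwise product with the kernel and sum: -1·2 + 6·1 + 9·3 + -2·1.

29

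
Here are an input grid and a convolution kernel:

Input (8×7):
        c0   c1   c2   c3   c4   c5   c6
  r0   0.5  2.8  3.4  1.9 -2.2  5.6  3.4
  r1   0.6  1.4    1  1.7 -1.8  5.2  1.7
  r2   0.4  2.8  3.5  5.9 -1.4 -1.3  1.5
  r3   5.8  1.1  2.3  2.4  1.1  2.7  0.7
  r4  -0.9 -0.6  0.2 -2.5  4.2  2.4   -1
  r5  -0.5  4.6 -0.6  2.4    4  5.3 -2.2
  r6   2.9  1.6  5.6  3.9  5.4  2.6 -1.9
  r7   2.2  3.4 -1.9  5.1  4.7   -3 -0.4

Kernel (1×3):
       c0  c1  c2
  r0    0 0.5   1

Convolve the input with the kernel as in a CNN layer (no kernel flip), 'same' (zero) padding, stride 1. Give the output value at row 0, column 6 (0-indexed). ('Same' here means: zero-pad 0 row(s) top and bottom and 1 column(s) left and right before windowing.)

1.7

The receptive field on the zero-padded input at this output position is [5.6 3.4 0]. Elementwise product with the kernel and sum: 3.4·0.5 + 0·1.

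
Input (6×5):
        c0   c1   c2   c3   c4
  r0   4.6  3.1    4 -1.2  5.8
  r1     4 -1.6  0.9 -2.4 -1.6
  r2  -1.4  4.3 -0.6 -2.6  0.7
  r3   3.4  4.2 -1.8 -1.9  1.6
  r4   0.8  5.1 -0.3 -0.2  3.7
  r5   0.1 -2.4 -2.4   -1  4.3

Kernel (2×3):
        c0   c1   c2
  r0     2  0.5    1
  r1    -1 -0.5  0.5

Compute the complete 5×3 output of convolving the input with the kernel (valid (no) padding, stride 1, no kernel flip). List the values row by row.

Output[0,0]: The receptive field on the input at this output position is [4.6 3.1 4 / 4 -1.6 0.9]. Elementwise product with the kernel and sum: 4.6·2 + 3.1·0.5 + 4·1 + 4·-1 + -1.6·-0.5 + 0.9·0.5.

12 6.95 12.7
7.05 -10.45 1.25
-7.65 1.45 1.75
3.6 0.55 -0.7
3.75 12.95 8.05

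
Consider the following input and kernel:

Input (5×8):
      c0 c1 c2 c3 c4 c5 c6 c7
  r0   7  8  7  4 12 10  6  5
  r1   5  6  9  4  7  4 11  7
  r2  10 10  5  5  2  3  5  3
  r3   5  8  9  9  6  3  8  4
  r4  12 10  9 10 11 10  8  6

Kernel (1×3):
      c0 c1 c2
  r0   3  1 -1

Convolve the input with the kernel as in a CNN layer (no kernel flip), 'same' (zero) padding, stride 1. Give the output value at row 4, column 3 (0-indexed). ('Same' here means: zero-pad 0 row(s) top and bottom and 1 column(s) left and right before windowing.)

The receptive field on the zero-padded input at this output position is [9 10 11]. Elementwise product with the kernel and sum: 9·3 + 10·1 + 11·-1.

26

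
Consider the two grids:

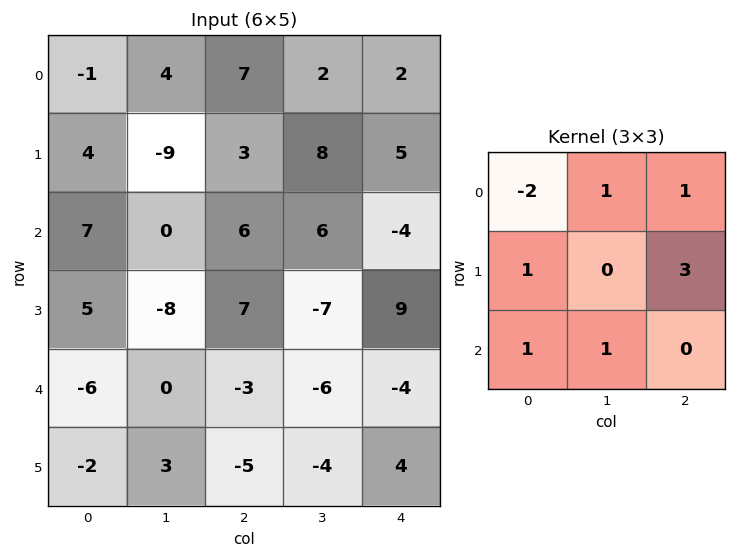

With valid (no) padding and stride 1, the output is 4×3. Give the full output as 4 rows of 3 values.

33 22 20
8 46 1
12 -20 15
-25 -4 -36

Output[0,0]: The receptive field on the input at this output position is [-1 4 7 / 4 -9 3 / 7 0 6]. Elementwise product with the kernel and sum: -1·-2 + 4·1 + 7·1 + 4·1 + 3·3 + 7·1 + 0·1.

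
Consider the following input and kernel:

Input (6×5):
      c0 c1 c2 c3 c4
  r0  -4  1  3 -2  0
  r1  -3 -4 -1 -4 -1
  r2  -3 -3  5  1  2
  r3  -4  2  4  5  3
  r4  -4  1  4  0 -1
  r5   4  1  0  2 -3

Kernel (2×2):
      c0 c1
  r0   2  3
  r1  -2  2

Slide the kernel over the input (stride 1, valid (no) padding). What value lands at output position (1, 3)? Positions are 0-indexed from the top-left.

The receptive field on the input at this output position is [-4 -1 / 1 2]. Elementwise product with the kernel and sum: -4·2 + -1·3 + 1·-2 + 2·2.

-9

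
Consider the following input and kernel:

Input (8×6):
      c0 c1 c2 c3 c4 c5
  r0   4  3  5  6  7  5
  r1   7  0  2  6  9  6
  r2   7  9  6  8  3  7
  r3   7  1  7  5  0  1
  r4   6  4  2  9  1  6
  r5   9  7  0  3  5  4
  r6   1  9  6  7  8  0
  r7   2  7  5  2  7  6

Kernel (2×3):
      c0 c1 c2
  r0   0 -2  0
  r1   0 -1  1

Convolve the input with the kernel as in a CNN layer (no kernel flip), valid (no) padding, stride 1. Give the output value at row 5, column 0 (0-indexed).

-17

The receptive field on the input at this output position is [9 7 0 / 1 9 6]. Elementwise product with the kernel and sum: 7·-2 + 9·-1 + 6·1.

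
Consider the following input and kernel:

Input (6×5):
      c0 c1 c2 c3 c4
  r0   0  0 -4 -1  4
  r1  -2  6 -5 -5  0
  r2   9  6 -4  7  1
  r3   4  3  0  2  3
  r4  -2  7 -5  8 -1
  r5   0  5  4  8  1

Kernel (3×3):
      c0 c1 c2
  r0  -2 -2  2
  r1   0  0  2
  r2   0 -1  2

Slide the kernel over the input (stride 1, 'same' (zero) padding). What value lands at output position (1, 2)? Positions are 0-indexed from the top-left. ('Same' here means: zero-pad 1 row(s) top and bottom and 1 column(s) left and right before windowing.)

The receptive field on the zero-padded input at this output position is [0 -4 -1 / 6 -5 -5 / 6 -4 7]. Elementwise product with the kernel and sum: 0·-2 + -4·-2 + -1·2 + -5·2 + -4·-1 + 7·2.

14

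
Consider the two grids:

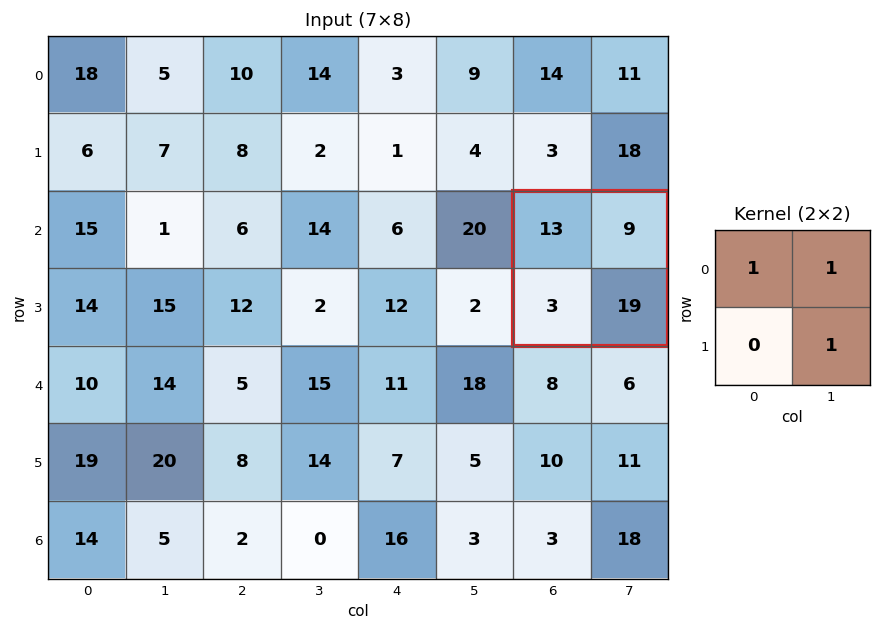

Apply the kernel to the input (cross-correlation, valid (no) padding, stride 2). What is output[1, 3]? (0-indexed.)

The receptive field on the input at this output position is [13 9 / 3 19]. Elementwise product with the kernel and sum: 13·1 + 9·1 + 19·1.

41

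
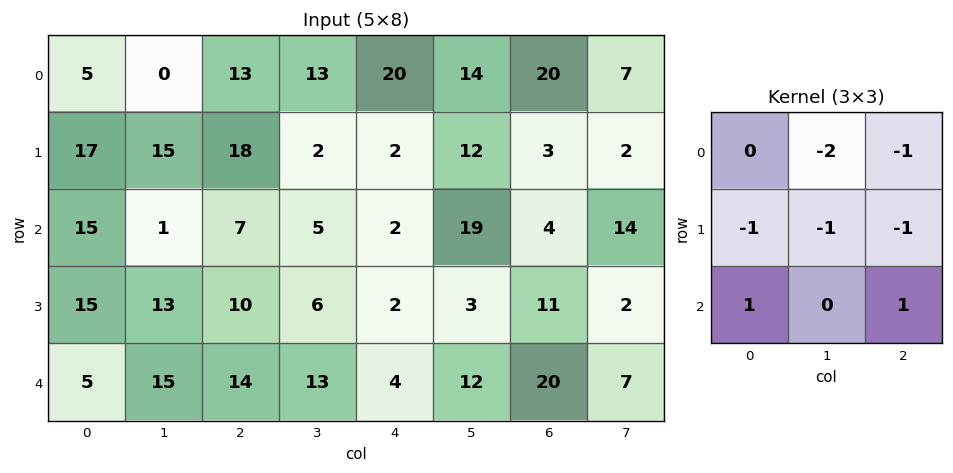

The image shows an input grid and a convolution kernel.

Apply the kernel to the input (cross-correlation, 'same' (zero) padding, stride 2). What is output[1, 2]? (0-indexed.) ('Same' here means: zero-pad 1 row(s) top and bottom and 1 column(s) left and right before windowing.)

The receptive field on the zero-padded input at this output position is [2 2 12 / 5 2 19 / 6 2 3]. Elementwise product with the kernel and sum: 2·-2 + 12·-1 + 5·-1 + 2·-1 + 19·-1 + 6·1 + 3·1.

-33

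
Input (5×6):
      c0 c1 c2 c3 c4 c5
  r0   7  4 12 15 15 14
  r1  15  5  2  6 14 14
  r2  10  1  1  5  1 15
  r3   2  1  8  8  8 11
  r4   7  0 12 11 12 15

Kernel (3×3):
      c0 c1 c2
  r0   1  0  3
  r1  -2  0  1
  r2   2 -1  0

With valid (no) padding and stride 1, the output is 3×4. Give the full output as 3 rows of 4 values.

34 46 64 68
5 20 51 61
31 10 9 55

Output[0,0]: The receptive field on the input at this output position is [7 4 12 / 15 5 2 / 10 1 1]. Elementwise product with the kernel and sum: 7·1 + 12·3 + 15·-2 + 2·1 + 10·2 + 1·-1.
Output[0,1]: The receptive field on the input at this output position is [4 12 15 / 5 2 6 / 1 1 5]. Elementwise product with the kernel and sum: 4·1 + 15·3 + 5·-2 + 6·1 + 1·2 + 1·-1.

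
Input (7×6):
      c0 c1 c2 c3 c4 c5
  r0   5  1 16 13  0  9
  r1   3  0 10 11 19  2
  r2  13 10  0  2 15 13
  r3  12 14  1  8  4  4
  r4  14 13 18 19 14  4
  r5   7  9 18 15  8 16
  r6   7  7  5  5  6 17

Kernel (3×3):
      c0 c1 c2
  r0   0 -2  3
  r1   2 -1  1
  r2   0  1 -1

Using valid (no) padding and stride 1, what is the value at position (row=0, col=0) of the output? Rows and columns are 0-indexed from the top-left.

The receptive field on the input at this output position is [5 1 16 / 3 0 10 / 13 10 0]. Elementwise product with the kernel and sum: 1·-2 + 16·3 + 3·2 + 0·-1 + 10·1 + 10·1 + 0·-1.

72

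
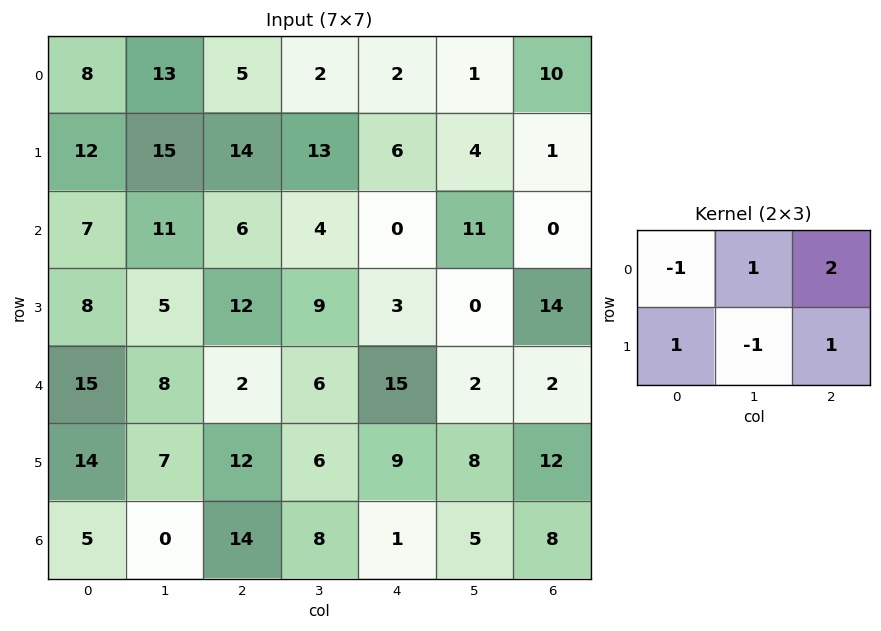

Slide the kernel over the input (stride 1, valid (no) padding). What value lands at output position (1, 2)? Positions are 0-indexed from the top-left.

13

The receptive field on the input at this output position is [14 13 6 / 6 4 0]. Elementwise product with the kernel and sum: 14·-1 + 13·1 + 6·2 + 6·1 + 4·-1 + 0·1.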